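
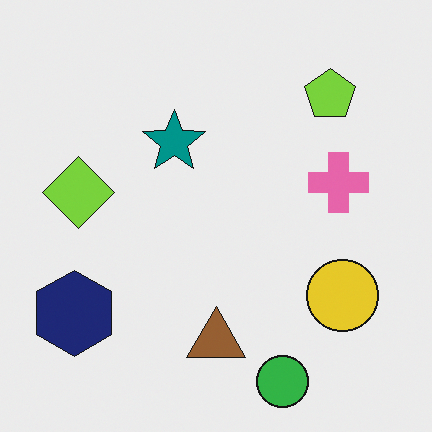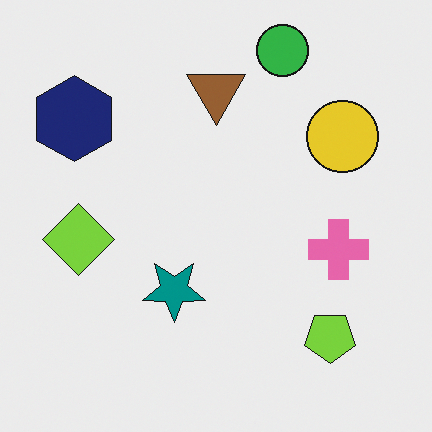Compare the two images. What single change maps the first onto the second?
This is the original image flipped vertically (top ↔ bottom).

The green circle is in the bottom of the first image and the top of the second — shapes on opposite sides of the horizontal midline have swapped in a mirror flip.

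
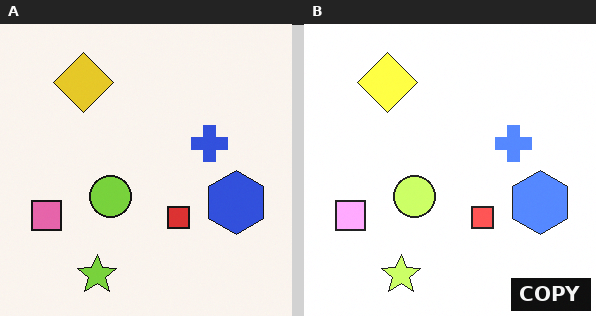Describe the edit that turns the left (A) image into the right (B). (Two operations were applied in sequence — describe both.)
The right (B) image is the left (A) substantially brightened, then watermarked with the text "COPY" in the lower-right corner.

Every pixel — background and shapes alike — is uniformly brightened. A dark label reading "COPY" appears in the lower-right corner.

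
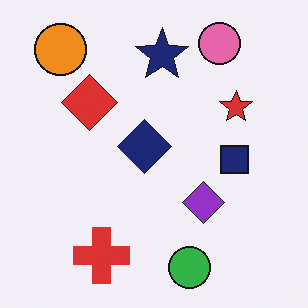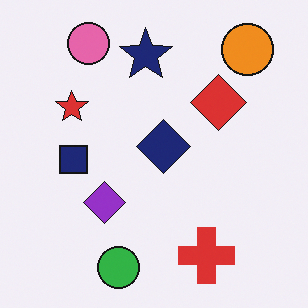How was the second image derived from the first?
Flipped horizontally (left ↔ right).

The orange circle is in the top-left of the first image and the top-right of the second — shapes on opposite sides of the vertical midline have swapped in a mirror flip.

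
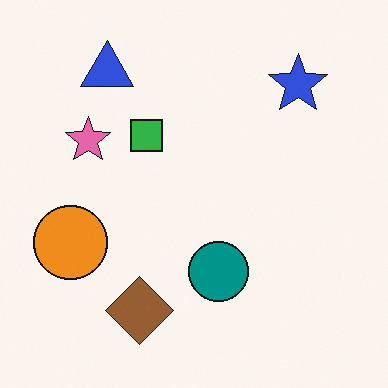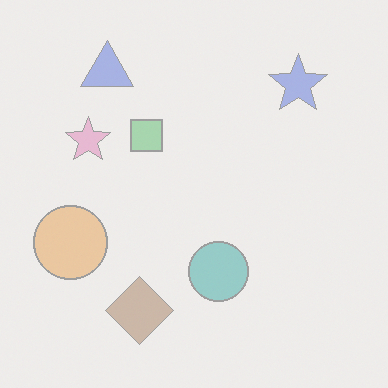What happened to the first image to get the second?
The second image is the first given much lower contrast.

Tones are pushed toward mid-grey across the whole image — a global contrast change.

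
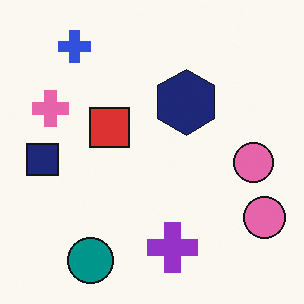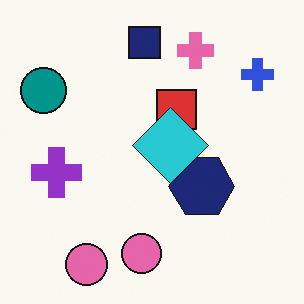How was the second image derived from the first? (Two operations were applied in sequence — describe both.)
The transformation is: rotated 90° clockwise, then overlaid with an additional cyan diamond.

The blue cross sits in the top-left of the first image and the top-right of the second — consistent with a whole-image 90° clockwise rotation. A cyan diamond appears in the second image that is absent from the first.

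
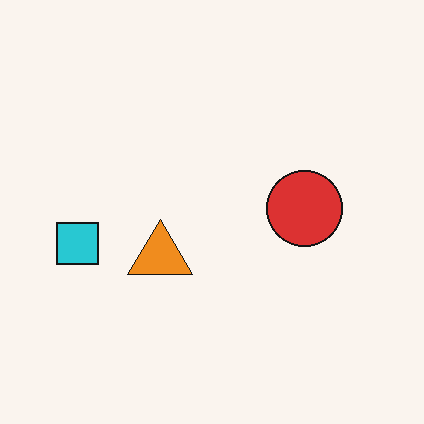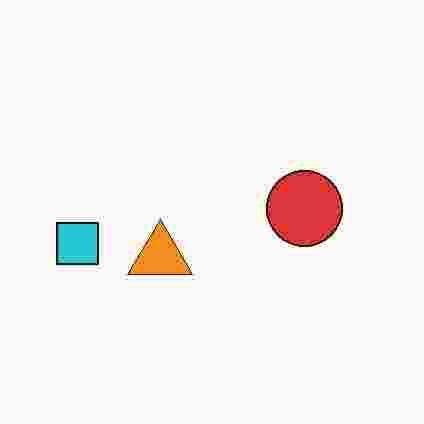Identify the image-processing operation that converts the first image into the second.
This is the original image heavily JPEG-compressed with obvious blocking artifacts.

Blocky 8×8 compression artifacts appear around shape edges and the flat background shows ringing — characteristic JPEG degradation.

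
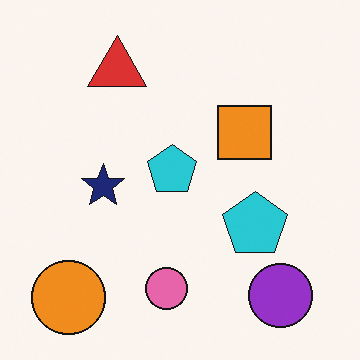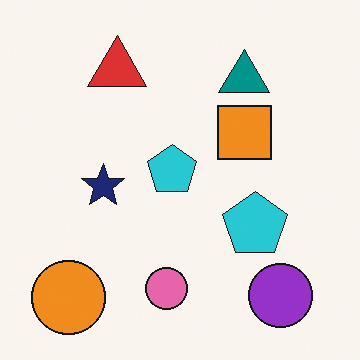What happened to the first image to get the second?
Overlaid with an additional teal triangle.

A teal triangle appears in the second image that is absent from the first.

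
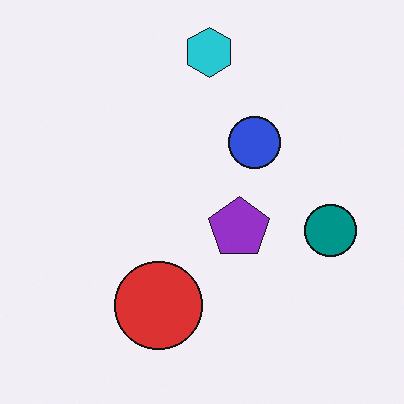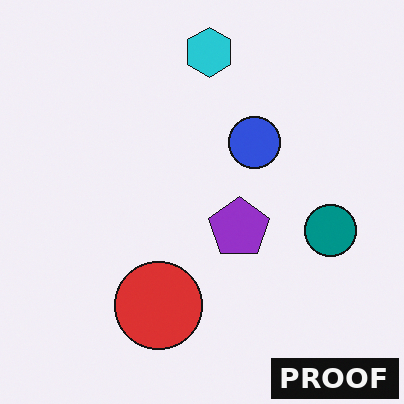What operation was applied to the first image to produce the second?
The image was watermarked with the text "PROOF" in the lower-right corner.

A dark label reading "PROOF" appears in the lower-right corner.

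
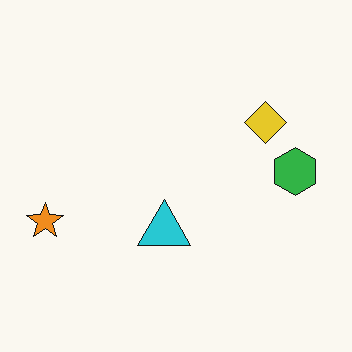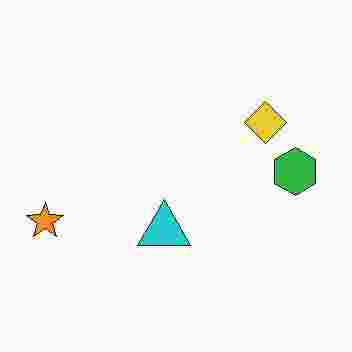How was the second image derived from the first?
It was heavily JPEG-compressed with obvious blocking artifacts.

Blocky 8×8 compression artifacts appear around shape edges and the flat background shows ringing — characteristic JPEG degradation.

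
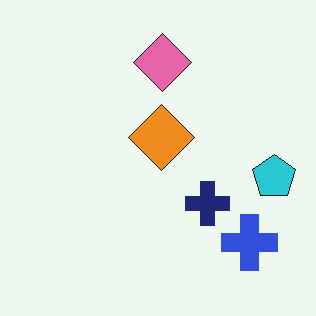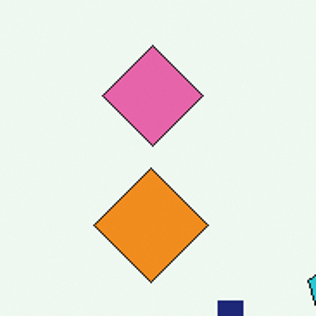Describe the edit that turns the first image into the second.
The image was cropped tightly and scaled back up.

The visible shapes are larger and the field of view is narrower; shapes near the original edges may be partly or wholly outside the frame — a crop-and-rescale.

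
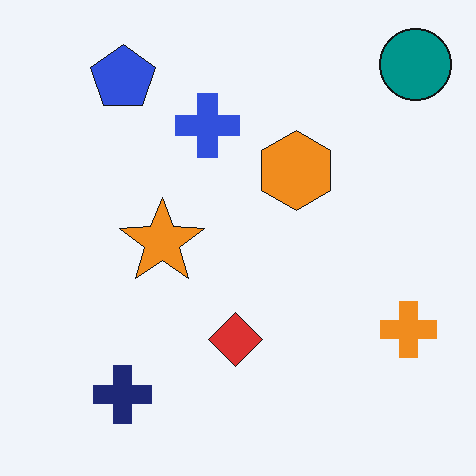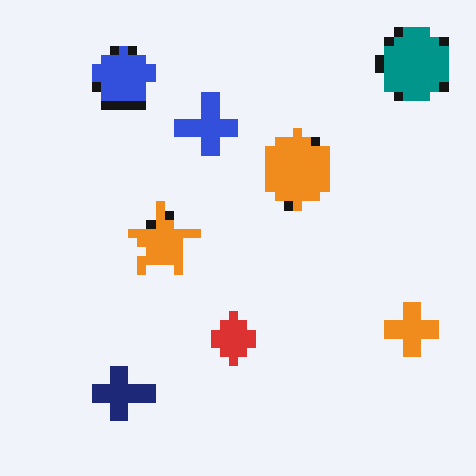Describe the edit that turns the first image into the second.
Coarsely pixelated.

Shapes are reduced to large square blocks; fine edges and outlines are lost — a downscale-then-upscale (mosaic) effect.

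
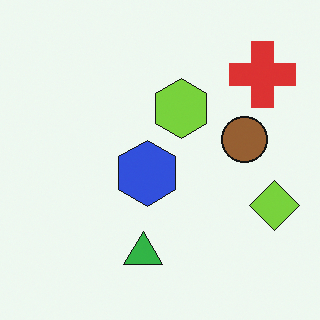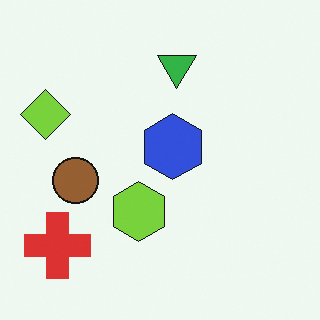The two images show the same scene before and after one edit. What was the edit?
The image was rotated 180°.

The red cross sits in the top-right of the first image and the bottom-left of the second — consistent with a whole-image 180° rotation.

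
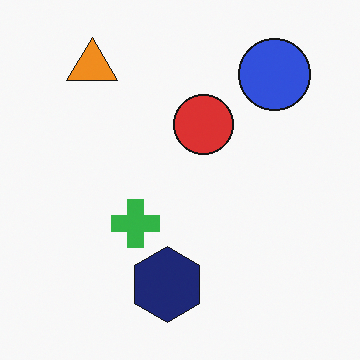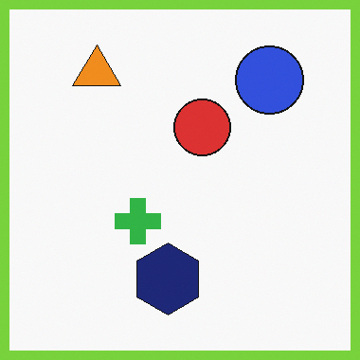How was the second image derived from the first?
Framed with a lime border.

A solid lime frame runs around the edge of the second image, with the content slightly shrunk inside it.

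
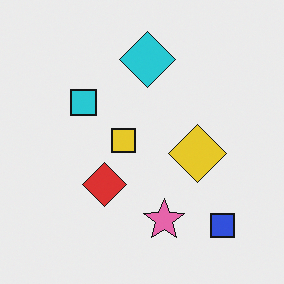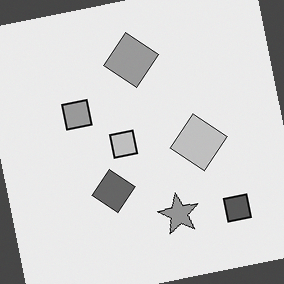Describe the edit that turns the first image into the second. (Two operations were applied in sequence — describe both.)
Converted to grayscale, then rotated counter-clockwise by a small amount.

All color is removed — every shape is now a shade of grey. Every shape is tilted by the same angle and the image corners show triangular fill wedges — a whole-image rotation by a non-right angle.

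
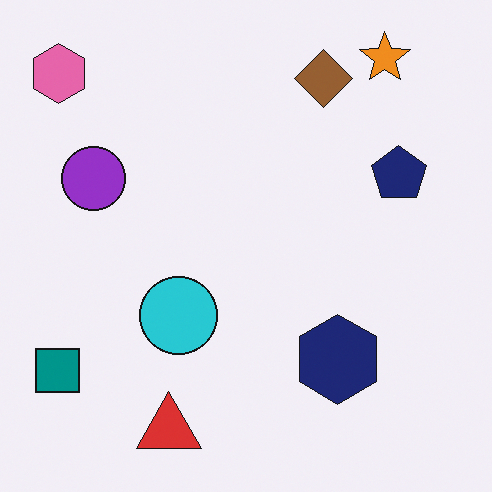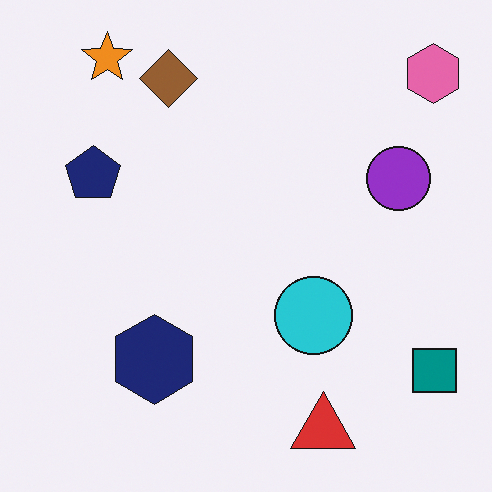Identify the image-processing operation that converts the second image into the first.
The image was flipped horizontally (left ↔ right).

The teal square is in the bottom-right of the second image and the bottom-left of the first — shapes on opposite sides of the vertical midline have swapped in a mirror flip.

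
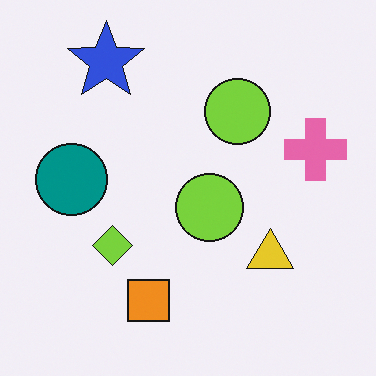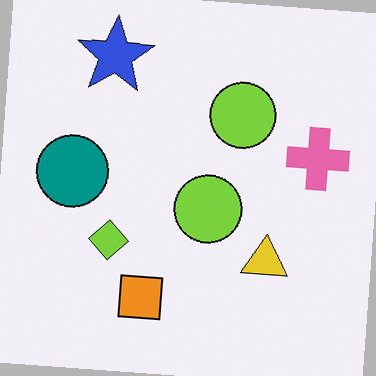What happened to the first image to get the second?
The transformation is: rotated clockwise by a few degrees.

Every shape is tilted by the same angle and the image corners show triangular fill wedges — a whole-image rotation by a non-right angle.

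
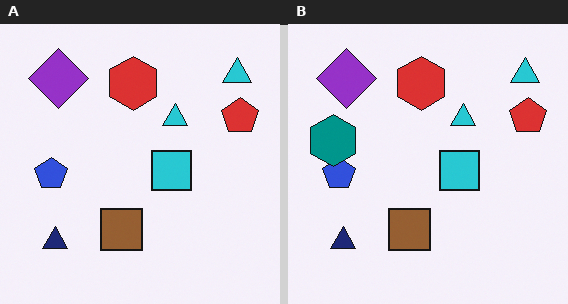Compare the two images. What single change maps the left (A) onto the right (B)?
It was overlaid with an additional teal hexagon.

A teal hexagon appears in the right (B) image that is absent from the left (A).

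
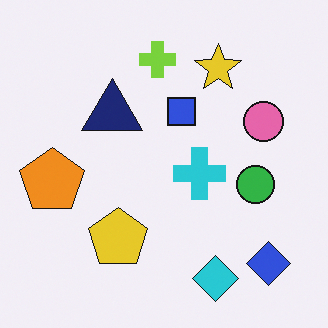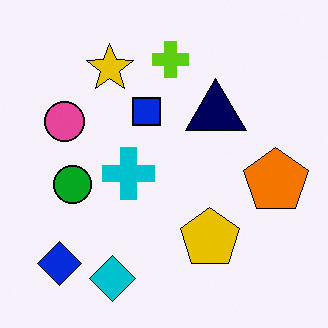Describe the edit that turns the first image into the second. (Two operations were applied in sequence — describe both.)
The second image is the first flipped horizontally (left ↔ right), then given slightly increased contrast.

The orange pentagon is in the left of the first image and the right of the second — shapes on opposite sides of the vertical midline have swapped in a mirror flip. Tones are pushed away from mid-grey across the whole image — a global contrast change.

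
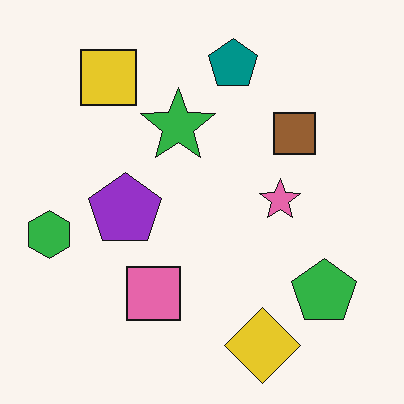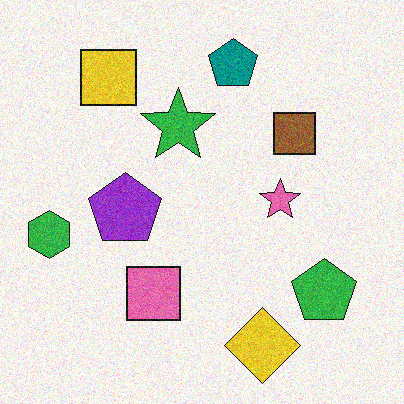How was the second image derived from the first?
Degraded with visible gaussian noise.

Random speckle covers the whole image, including the flat background.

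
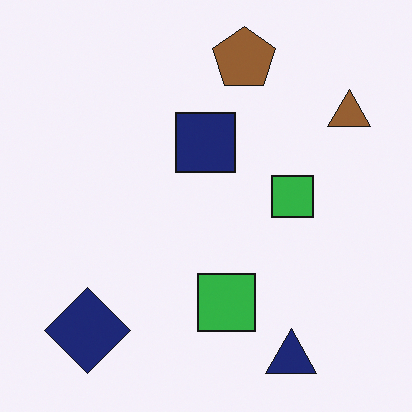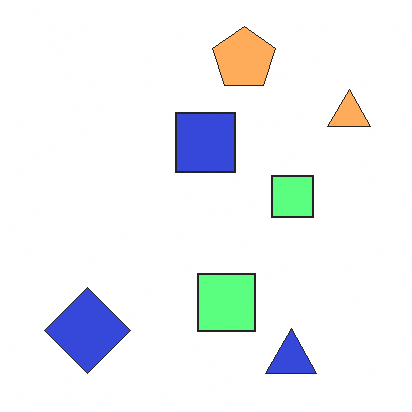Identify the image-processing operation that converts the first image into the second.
This is the original image noticeably brightened.

Every pixel — background and shapes alike — is uniformly brightened.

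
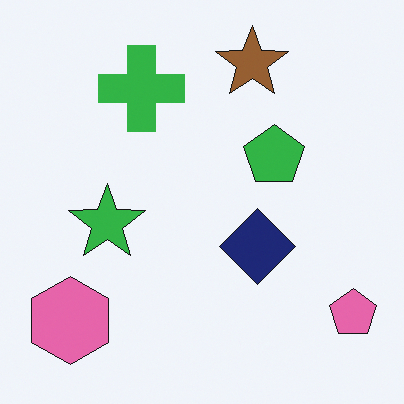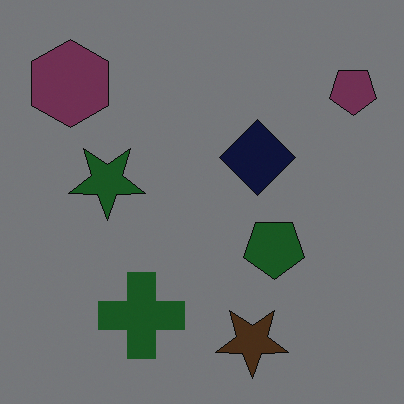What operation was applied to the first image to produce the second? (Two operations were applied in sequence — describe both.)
It was flipped vertically (top ↔ bottom), then noticeably darkened.

The brown star is in the top of the first image and the bottom of the second — shapes on opposite sides of the horizontal midline have swapped in a mirror flip. Every pixel — background and shapes alike — is uniformly darkened.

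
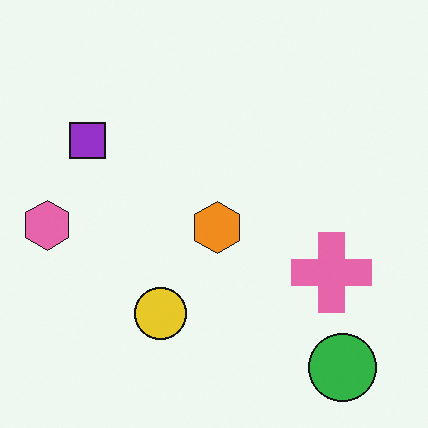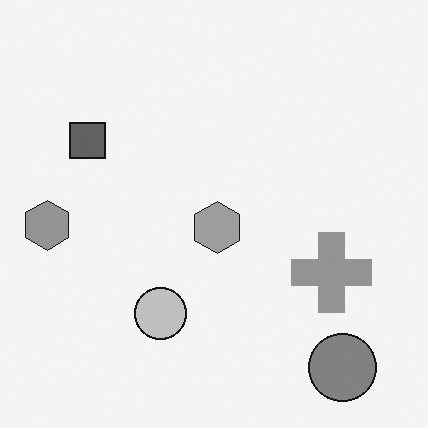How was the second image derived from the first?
It was converted to grayscale.

All color is removed — every shape is now a shade of grey.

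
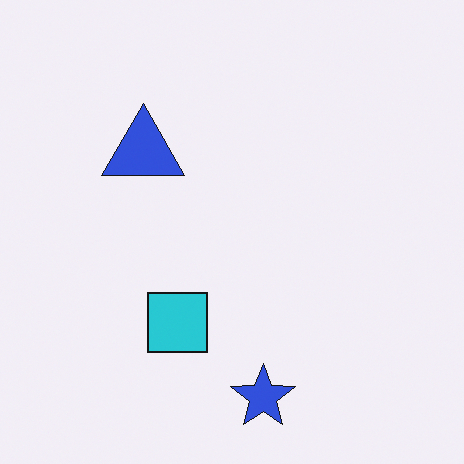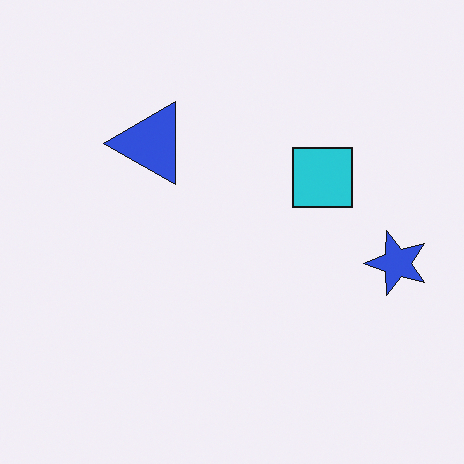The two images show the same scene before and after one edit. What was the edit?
This is the original image transposed (reflected across the top-left ↔ bottom-right diagonal).

Shapes have swapped their row and column positions — what was in the top-right is now in the bottom-left — a diagonal reflection.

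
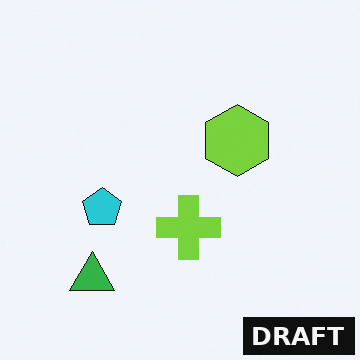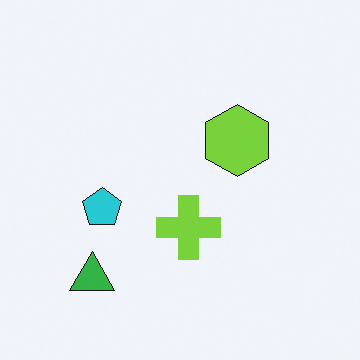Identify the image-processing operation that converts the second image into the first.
The transformation is: watermarked with the text "DRAFT" in the lower-right corner.

A dark label reading "DRAFT" appears in the lower-right corner.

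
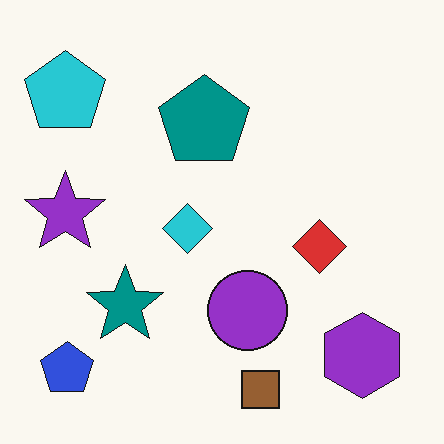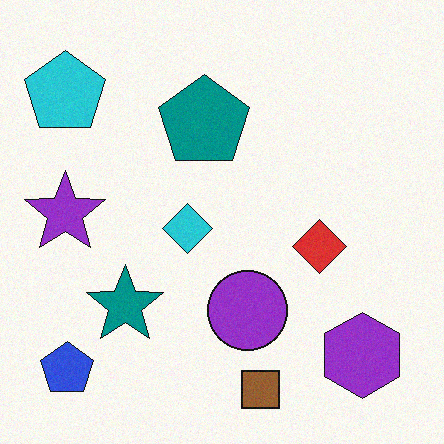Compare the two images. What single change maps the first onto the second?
Degraded with light additive noise.

Random speckle covers the whole image, including the flat background.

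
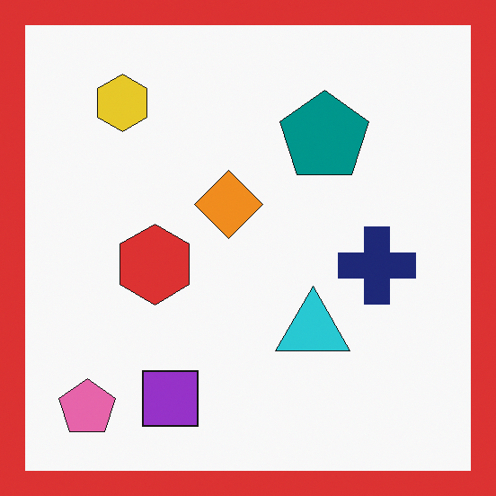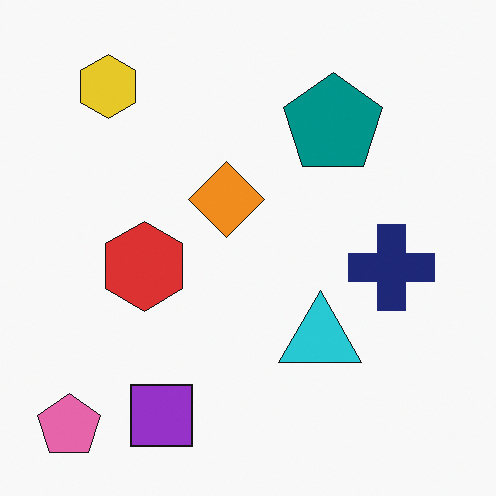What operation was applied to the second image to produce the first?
Framed with a red border.

A solid red frame runs around the edge of the first image, with the content slightly shrunk inside it.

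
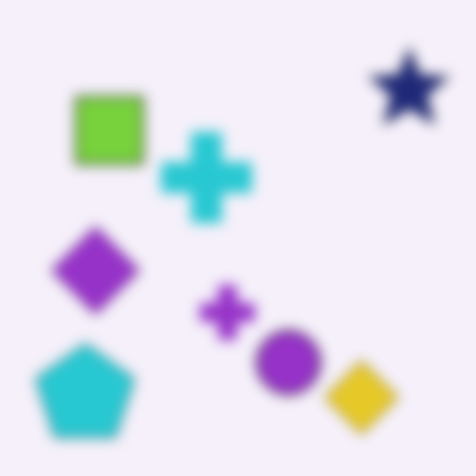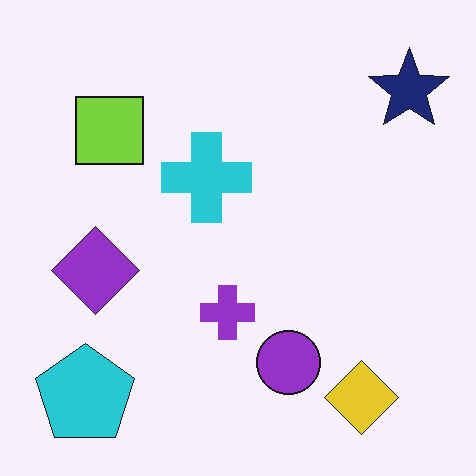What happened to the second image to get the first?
Heavily blurred.

Shape edges and outlines are uniformly softened across the whole image.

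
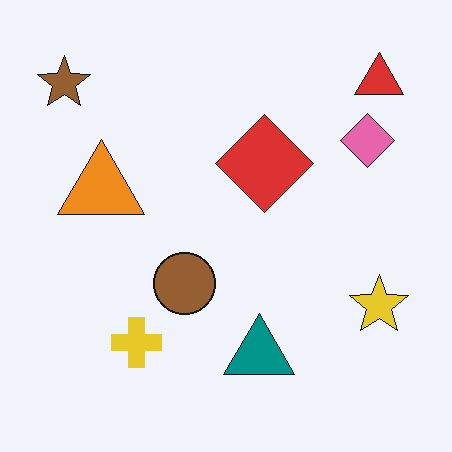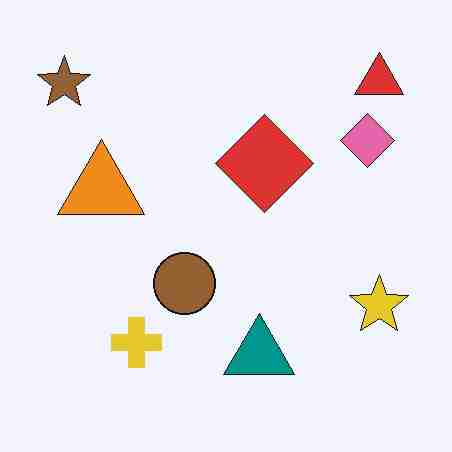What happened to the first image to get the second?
This is the original image heavily JPEG-compressed with obvious blocking artifacts.

Blocky 8×8 compression artifacts appear around shape edges and the flat background shows ringing — characteristic JPEG degradation.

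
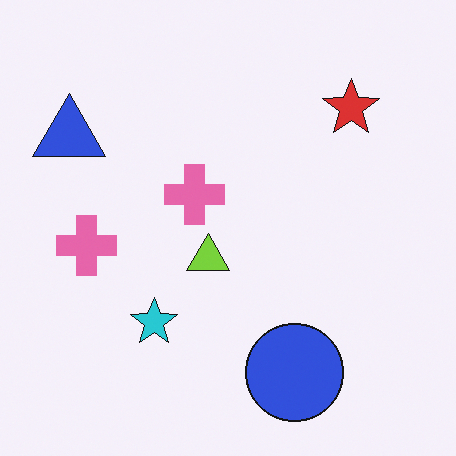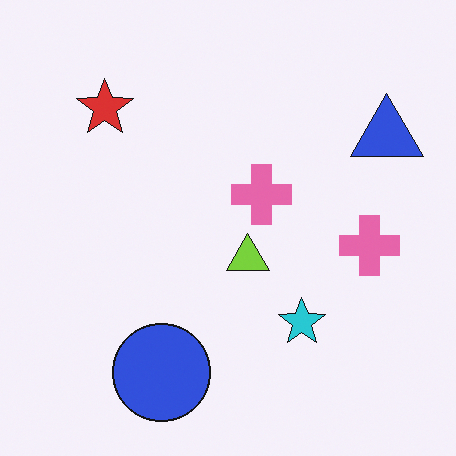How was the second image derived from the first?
This is the original image flipped horizontally (left ↔ right).

The blue triangle is in the top-left of the first image and the top-right of the second — shapes on opposite sides of the vertical midline have swapped in a mirror flip.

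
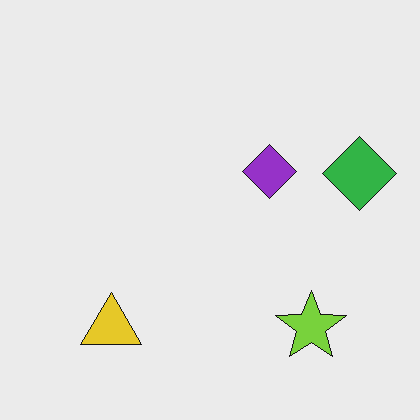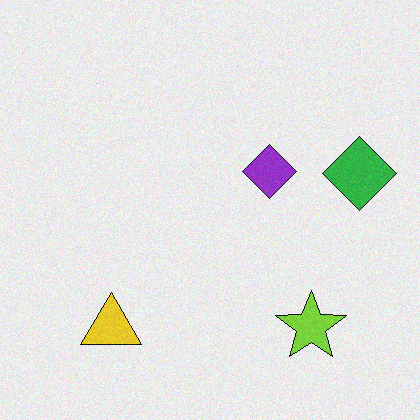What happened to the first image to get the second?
This is the original image degraded with light additive noise.

Random speckle covers the whole image, including the flat background.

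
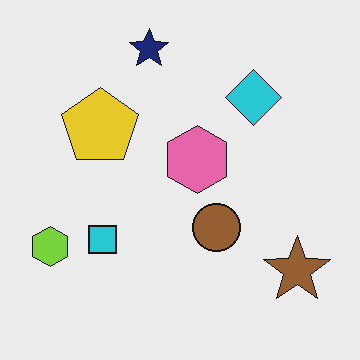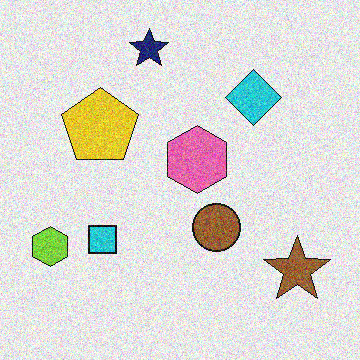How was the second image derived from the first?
Degraded with moderate additive noise.

Random speckle covers the whole image, including the flat background.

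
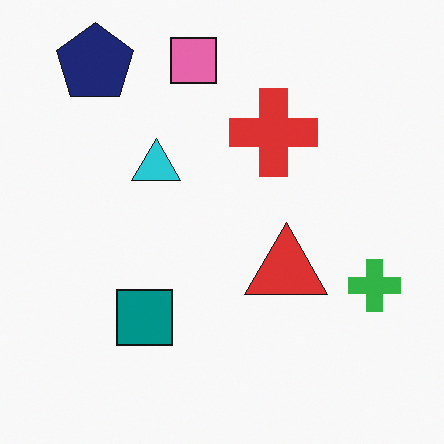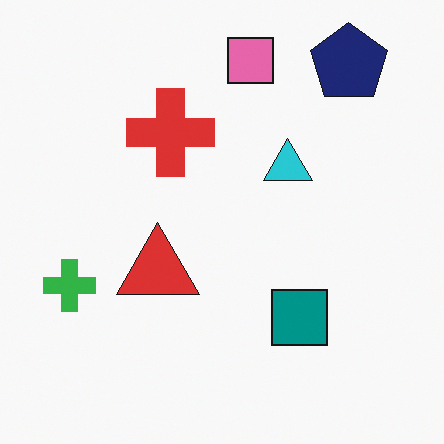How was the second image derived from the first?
It was flipped horizontally (left ↔ right).

The green cross is in the right of the first image and the left of the second — shapes on opposite sides of the vertical midline have swapped in a mirror flip.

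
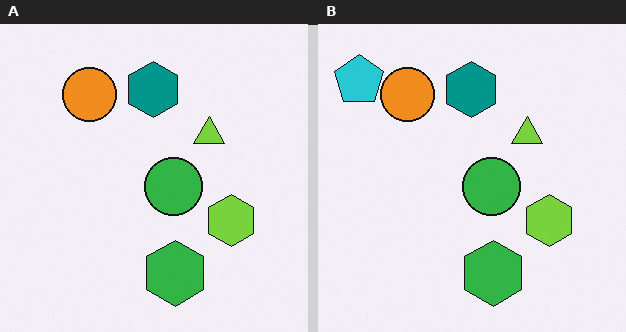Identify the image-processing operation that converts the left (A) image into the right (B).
Overlaid with an additional cyan pentagon.

A cyan pentagon appears in the right (B) image that is absent from the left (A).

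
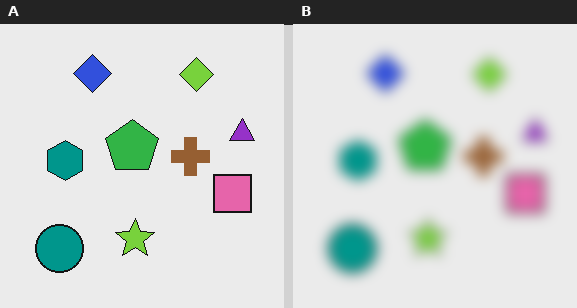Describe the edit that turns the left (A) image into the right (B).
The transformation is: strongly gaussian-blurred.

Shape edges and outlines are uniformly softened across the whole image.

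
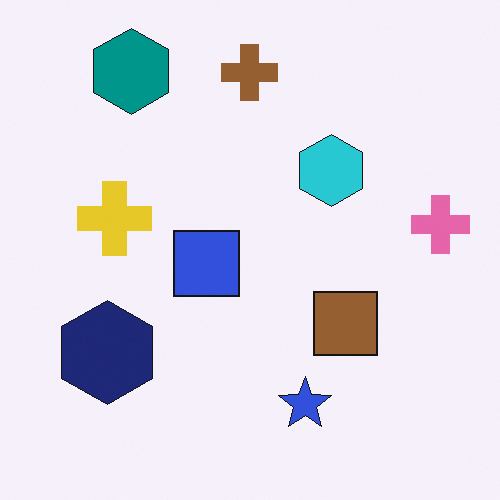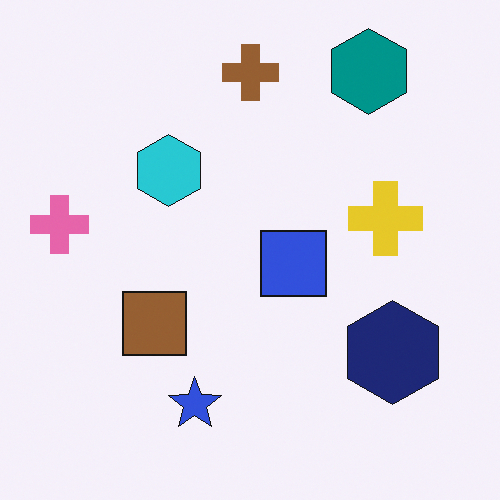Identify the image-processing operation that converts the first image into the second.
This is the original image flipped horizontally (left ↔ right).

The pink cross is in the right of the first image and the left of the second — shapes on opposite sides of the vertical midline have swapped in a mirror flip.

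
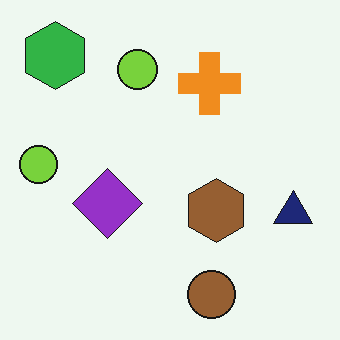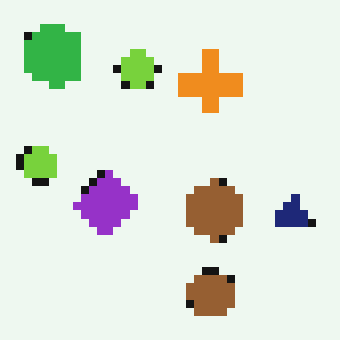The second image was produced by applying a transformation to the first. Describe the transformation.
Moderately pixelated.

Shapes are reduced to large square blocks; fine edges and outlines are lost — a downscale-then-upscale (mosaic) effect.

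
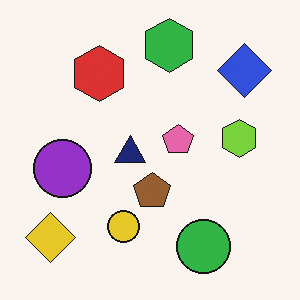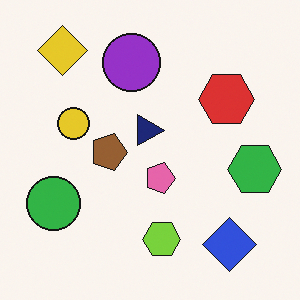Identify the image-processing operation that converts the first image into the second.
The second image is the first rotated 90° clockwise.

The yellow diamond sits in the bottom-left of the first image and the top-left of the second — consistent with a whole-image 90° clockwise rotation.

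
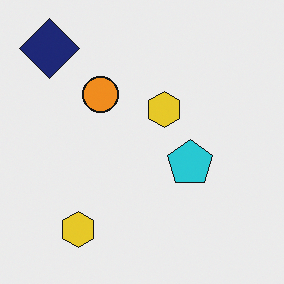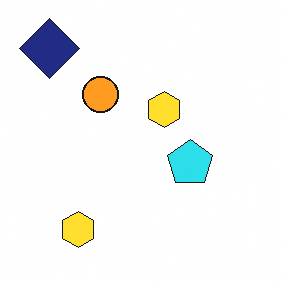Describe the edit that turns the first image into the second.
It was brightened a little.

Every pixel — background and shapes alike — is uniformly brightened.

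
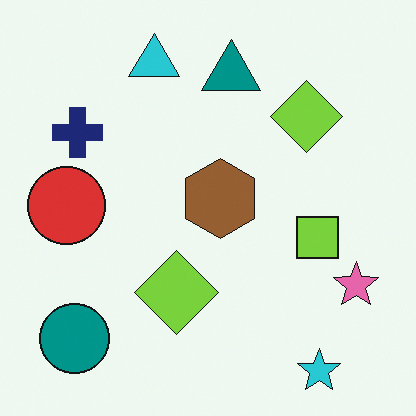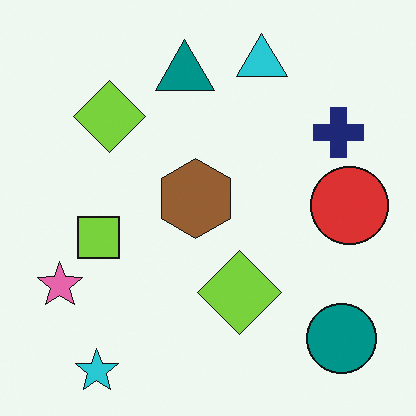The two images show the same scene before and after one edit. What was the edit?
The image was flipped horizontally (left ↔ right).

The pink star is in the bottom-right of the first image and the bottom-left of the second — shapes on opposite sides of the vertical midline have swapped in a mirror flip.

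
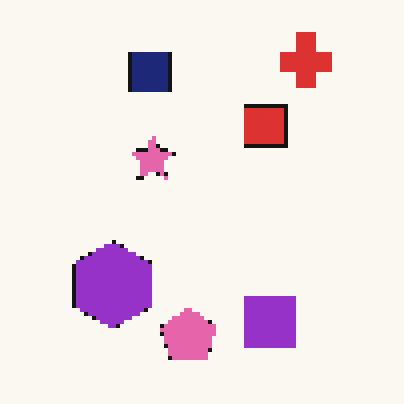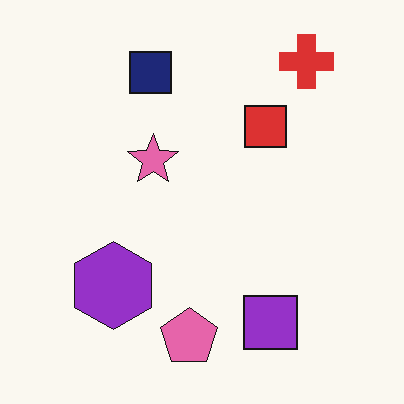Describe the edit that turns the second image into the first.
The image was mildly pixelated.

Shapes are reduced to large square blocks; fine edges and outlines are lost — a downscale-then-upscale (mosaic) effect.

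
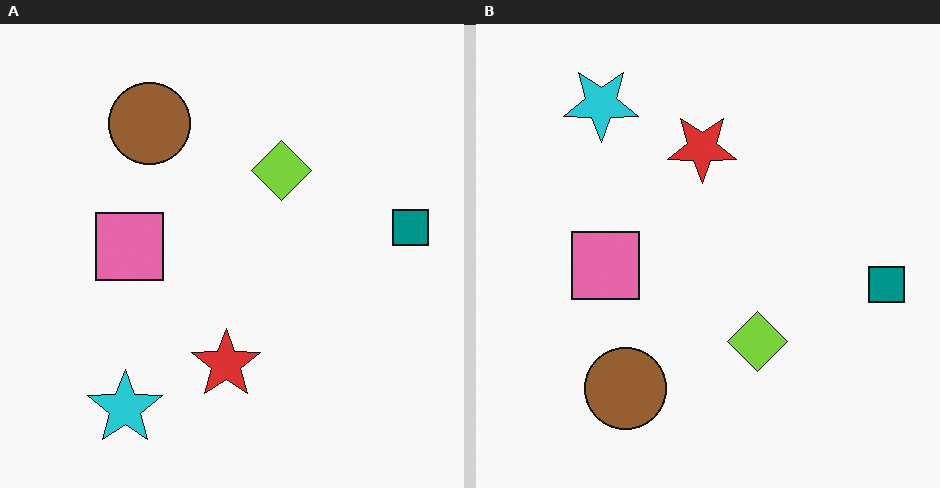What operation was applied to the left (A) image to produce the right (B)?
The image was flipped vertically (top ↔ bottom).

The cyan star is in the bottom-left of the left (A) image and the top-left of the right (B) — shapes on opposite sides of the horizontal midline have swapped in a mirror flip.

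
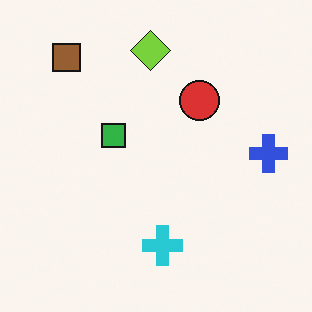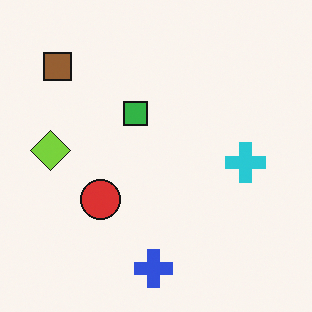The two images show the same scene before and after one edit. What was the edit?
This is the original image transposed (reflected across the top-left ↔ bottom-right diagonal).

Shapes have swapped their row and column positions — what was in the top-right is now in the bottom-left — a diagonal reflection.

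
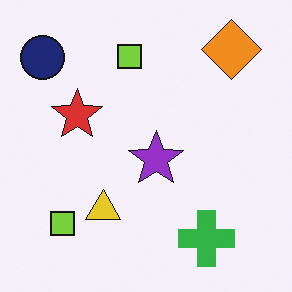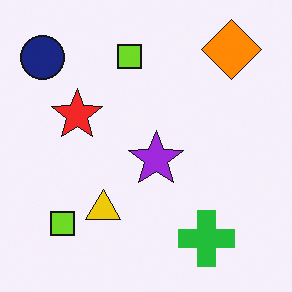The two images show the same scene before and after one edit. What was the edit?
Slightly oversaturated.

All colors are more vivid — a global saturation change.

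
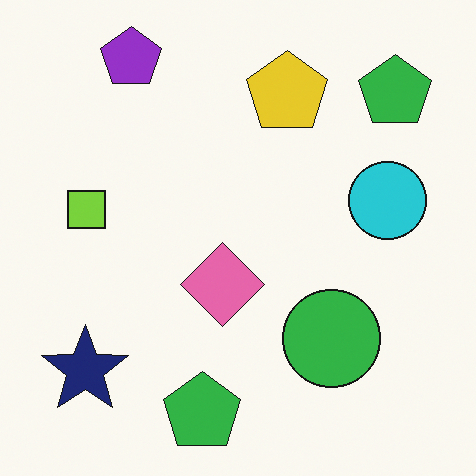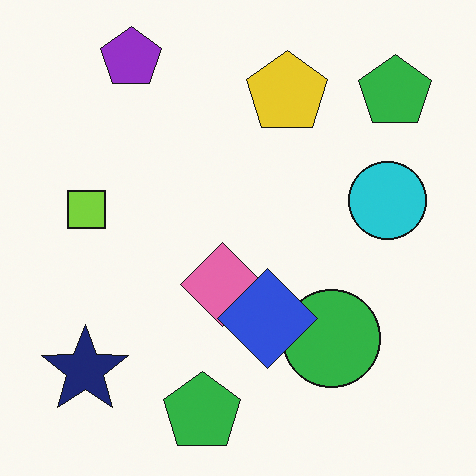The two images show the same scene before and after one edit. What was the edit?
Overlaid with an additional blue diamond.

A blue diamond appears in the second image that is absent from the first.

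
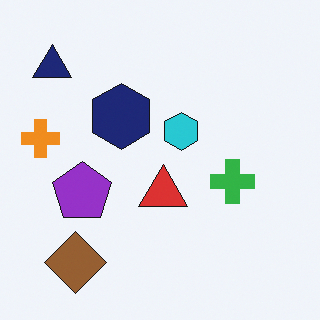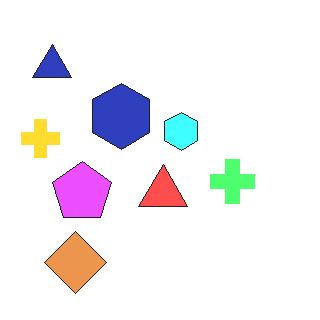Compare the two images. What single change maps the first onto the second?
The transformation is: noticeably brightened.

Every pixel — background and shapes alike — is uniformly brightened.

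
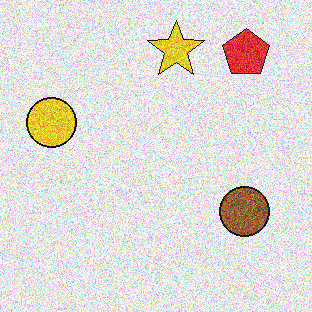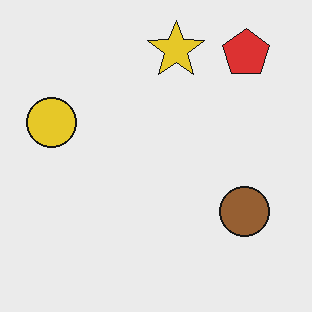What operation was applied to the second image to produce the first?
It was degraded with a thick layer of grain.

Random speckle covers the whole image, including the flat background.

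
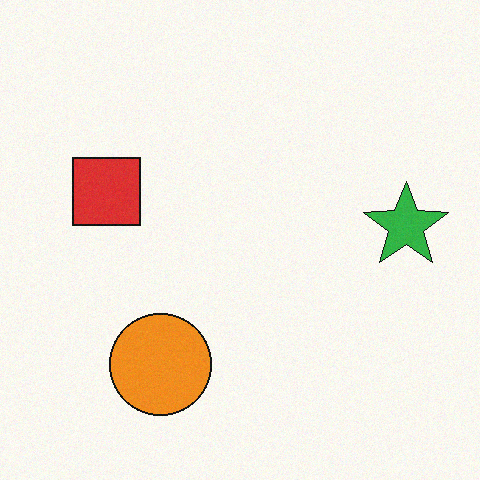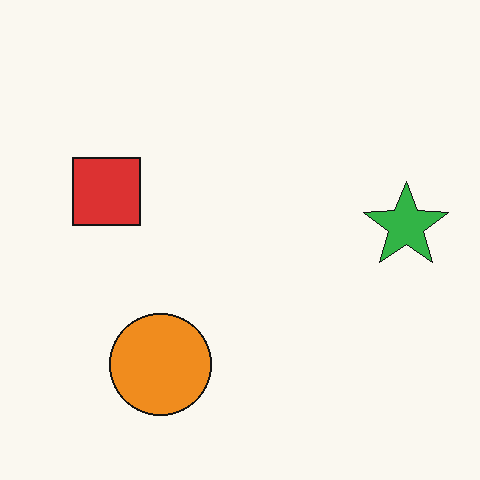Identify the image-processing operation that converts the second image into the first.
The transformation is: degraded with light additive noise.

Random speckle covers the whole image, including the flat background.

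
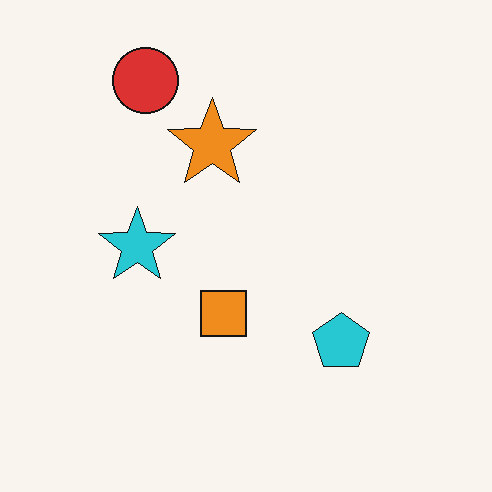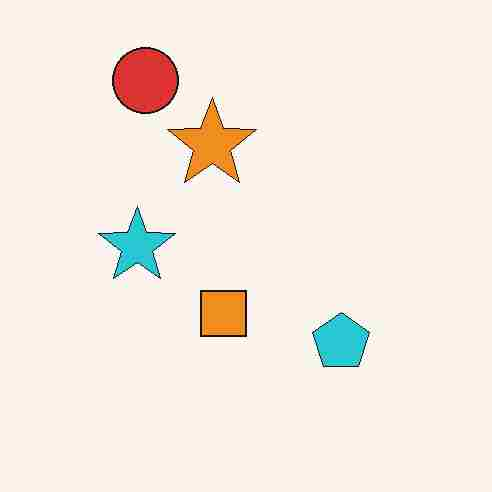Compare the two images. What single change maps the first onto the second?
Heavily JPEG-compressed with obvious blocking artifacts.

Blocky 8×8 compression artifacts appear around shape edges and the flat background shows ringing — characteristic JPEG degradation.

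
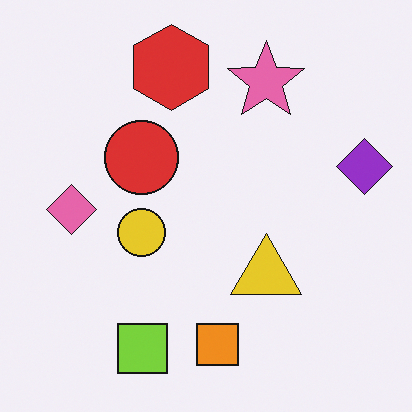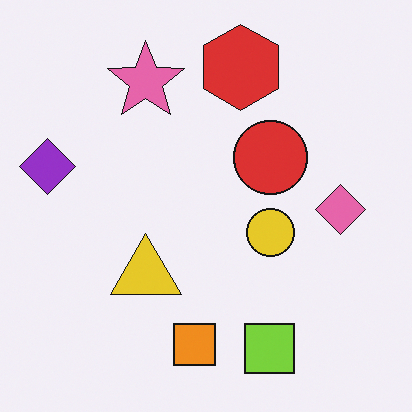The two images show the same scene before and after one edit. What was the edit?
The image was flipped horizontally (left ↔ right).

The purple diamond is in the right of the first image and the left of the second — shapes on opposite sides of the vertical midline have swapped in a mirror flip.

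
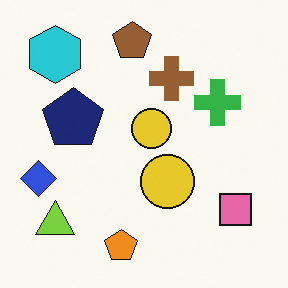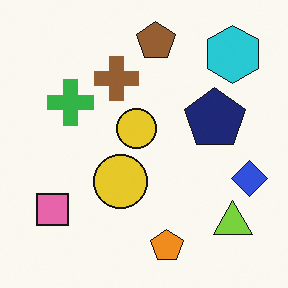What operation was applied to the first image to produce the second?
The second image is the first flipped horizontally (left ↔ right).

The blue diamond is in the left of the first image and the right of the second — shapes on opposite sides of the vertical midline have swapped in a mirror flip.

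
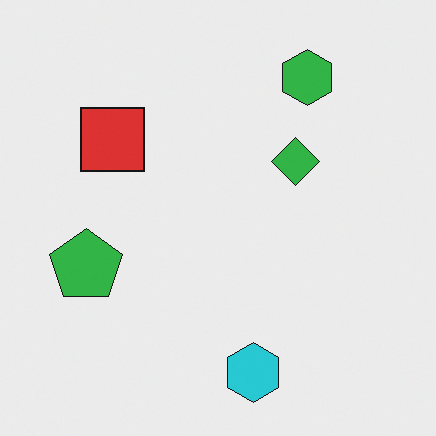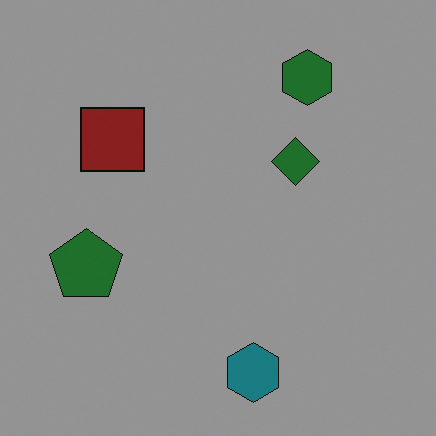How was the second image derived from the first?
It was darkened a lot.

Every pixel — background and shapes alike — is uniformly darkened.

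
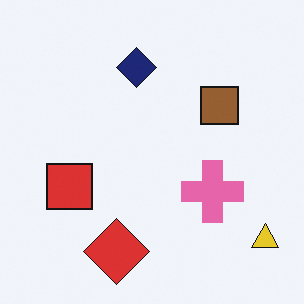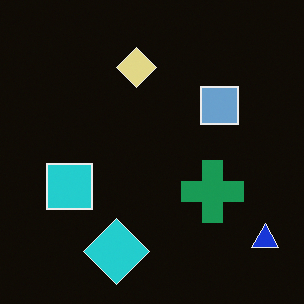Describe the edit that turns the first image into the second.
This is the original image color-inverted (negative).

The light background has become dark and every shape's color is its complement — a photographic negative.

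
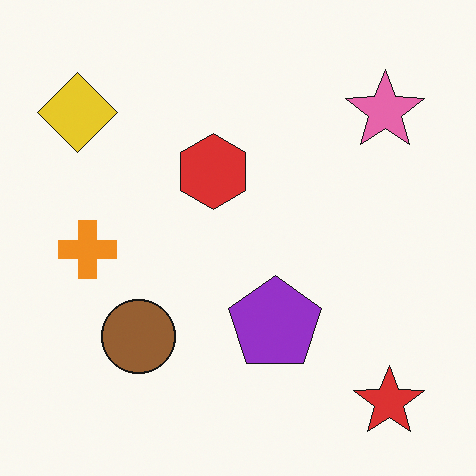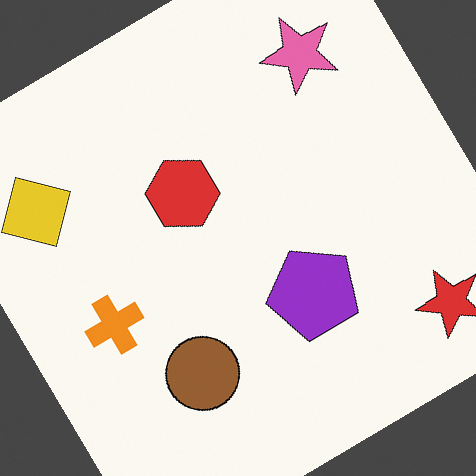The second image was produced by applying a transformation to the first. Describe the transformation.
The transformation is: rotated counter-clockwise by a large amount — several tens of degrees.

Every shape is tilted by the same angle and the image corners show triangular fill wedges — a whole-image rotation by a non-right angle.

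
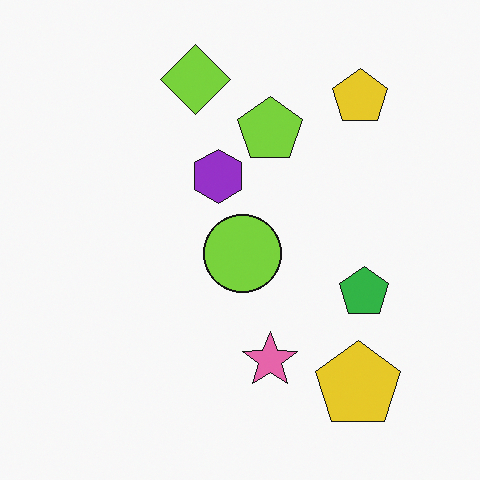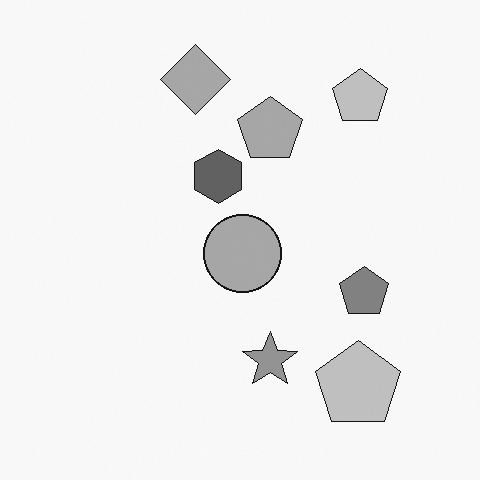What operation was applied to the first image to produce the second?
Converted to grayscale.

All color is removed — every shape is now a shade of grey.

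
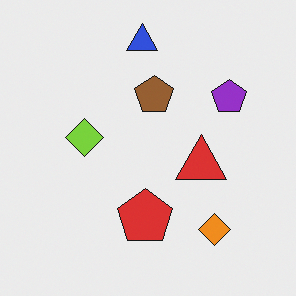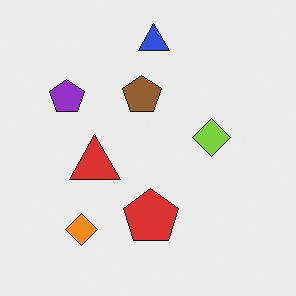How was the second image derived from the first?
The image was flipped horizontally (left ↔ right).

The purple pentagon is in the top-right of the first image and the top-left of the second — shapes on opposite sides of the vertical midline have swapped in a mirror flip.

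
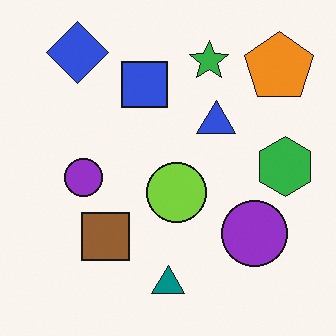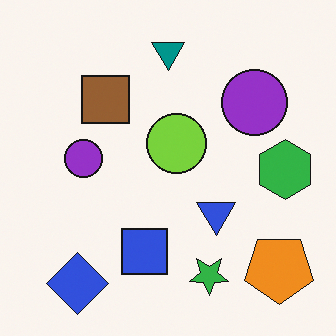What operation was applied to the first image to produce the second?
It was flipped vertically (top ↔ bottom).

The blue diamond is in the top-left of the first image and the bottom-left of the second — shapes on opposite sides of the horizontal midline have swapped in a mirror flip.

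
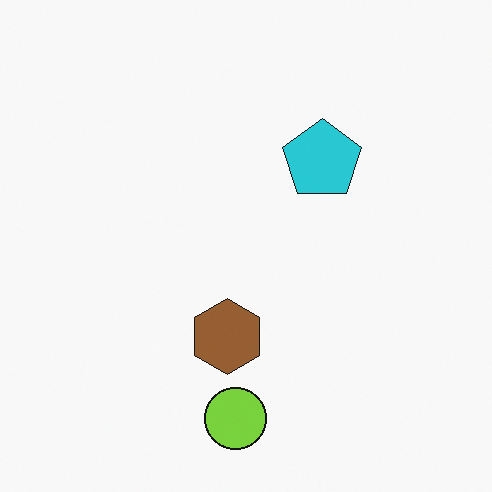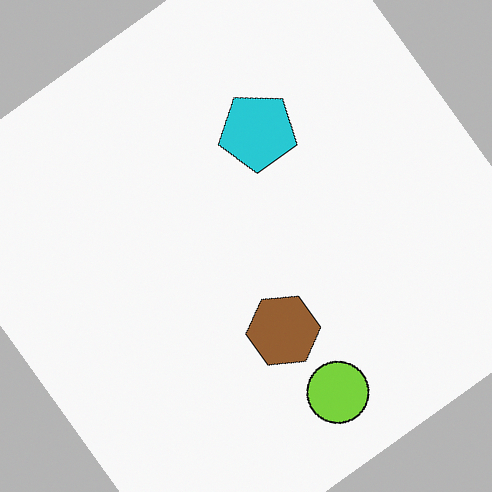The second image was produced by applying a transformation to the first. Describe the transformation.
This is the original image rotated counter-clockwise by a large amount — several tens of degrees.

Every shape is tilted by the same angle and the image corners show triangular fill wedges — a whole-image rotation by a non-right angle.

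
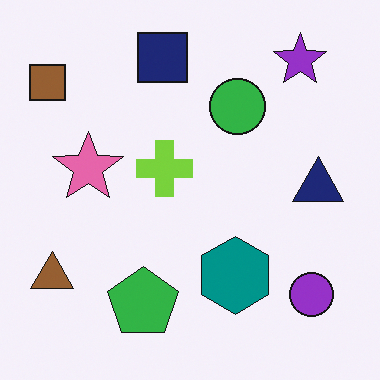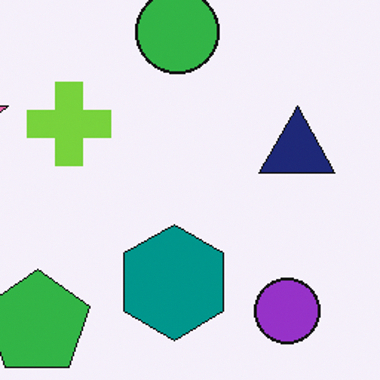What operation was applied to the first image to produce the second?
This is the original image cropped slightly and scaled back up.

The visible shapes are larger and the field of view is narrower; shapes near the original edges may be partly or wholly outside the frame — a crop-and-rescale.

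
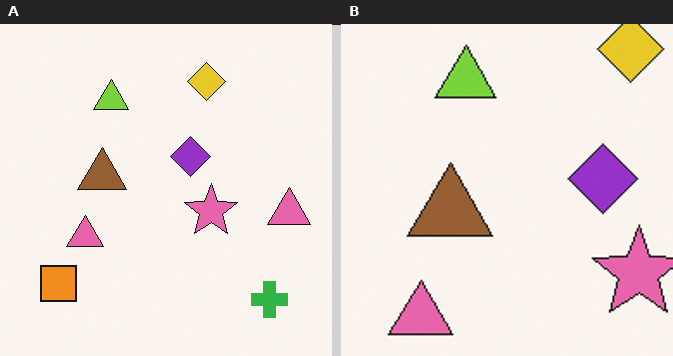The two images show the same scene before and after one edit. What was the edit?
It was cropped to a noticeably smaller region and rescaled.

The visible shapes are larger and the field of view is narrower; shapes near the original edges may be partly or wholly outside the frame — a crop-and-rescale.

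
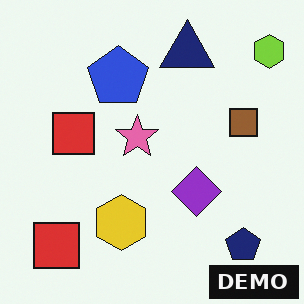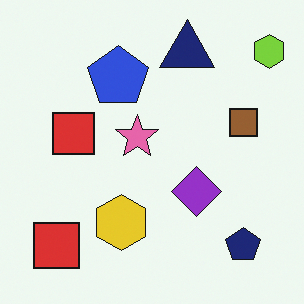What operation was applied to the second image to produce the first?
The transformation is: watermarked with the text "DEMO" in the lower-right corner.

A dark label reading "DEMO" appears in the lower-right corner.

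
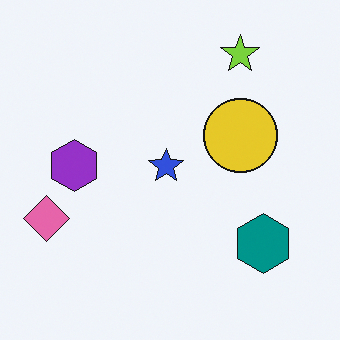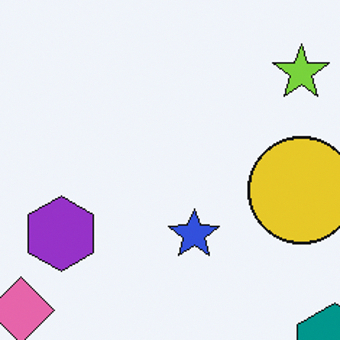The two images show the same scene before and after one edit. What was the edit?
The image was cropped to a modestly smaller region and rescaled.

The visible shapes are larger and the field of view is narrower; shapes near the original edges may be partly or wholly outside the frame — a crop-and-rescale.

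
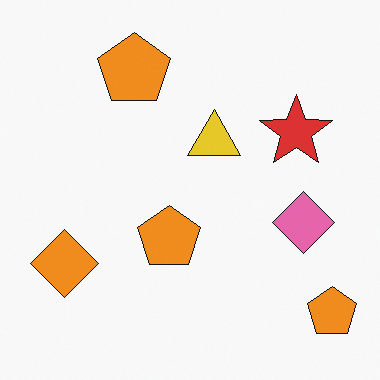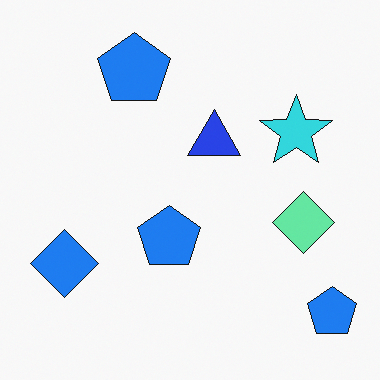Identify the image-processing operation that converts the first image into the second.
The image was hue-shifted by a large amount.

Every shape's color has rotated by the same amount around the hue wheel — a uniform hue shift.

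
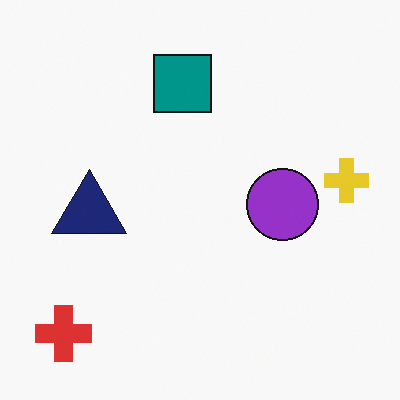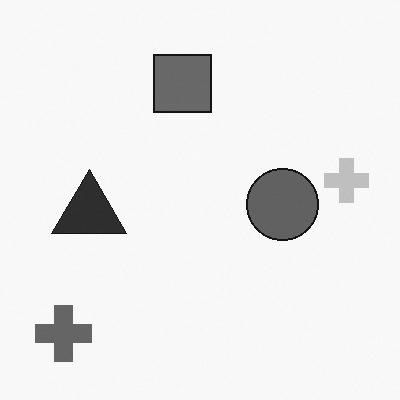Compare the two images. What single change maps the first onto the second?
It was converted to grayscale.

All color is removed — every shape is now a shade of grey.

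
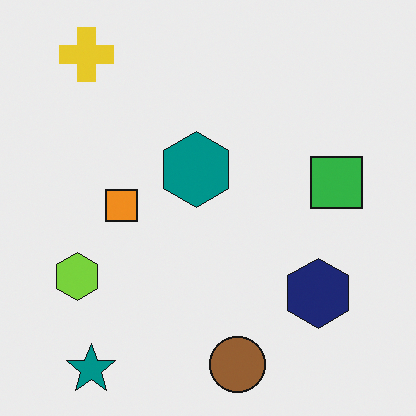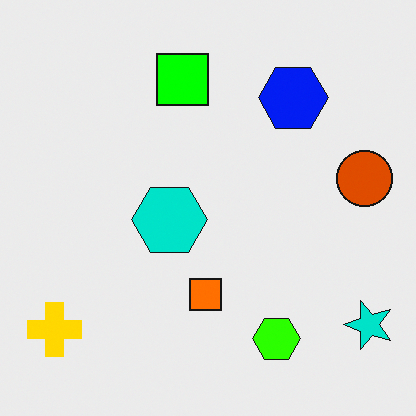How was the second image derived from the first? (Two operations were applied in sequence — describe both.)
The image was rotated 90° counter-clockwise, then heavily oversaturated.

The teal star sits in the bottom-left of the first image and the bottom-right of the second — consistent with a whole-image 90° counter-clockwise rotation. All colors are more vivid — a global saturation change.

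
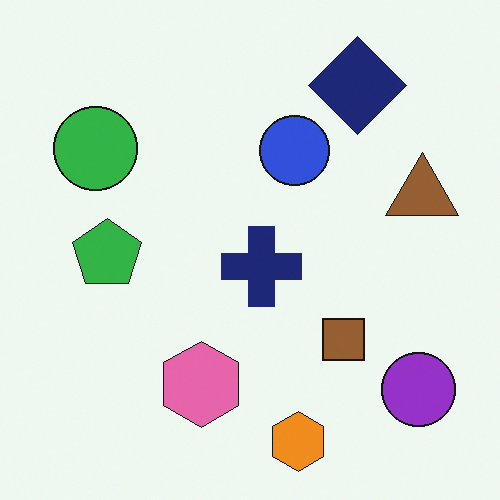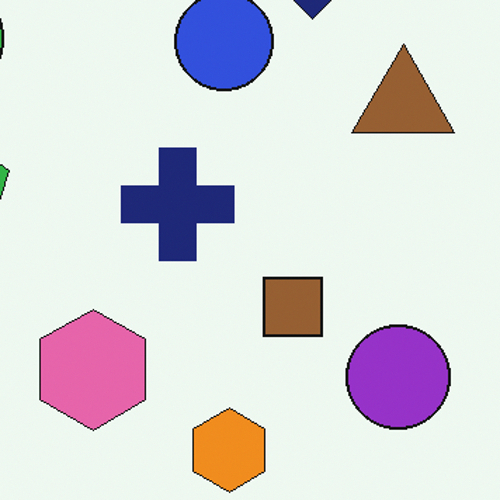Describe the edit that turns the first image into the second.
It was cropped slightly and scaled back up.

The visible shapes are larger and the field of view is narrower; shapes near the original edges may be partly or wholly outside the frame — a crop-and-rescale.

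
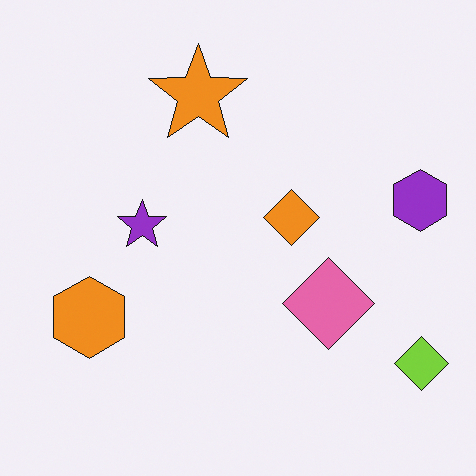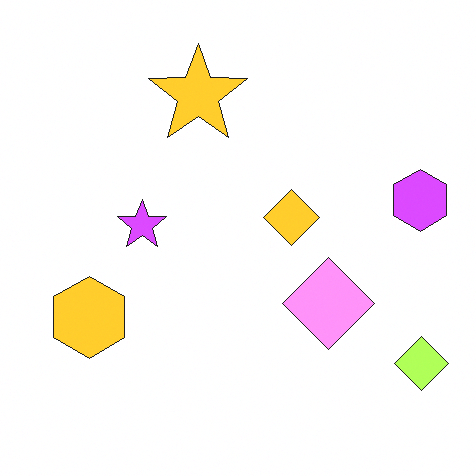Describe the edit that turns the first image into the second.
This is the original image brightened a lot.

Every pixel — background and shapes alike — is uniformly brightened.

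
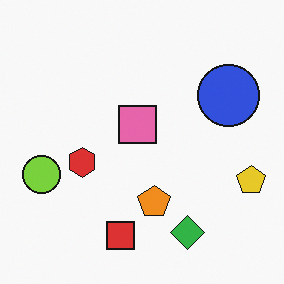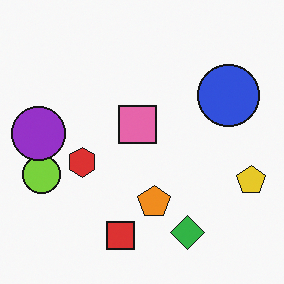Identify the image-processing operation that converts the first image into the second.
The second image is the first overlaid with an additional purple circle.

A purple circle appears in the second image that is absent from the first.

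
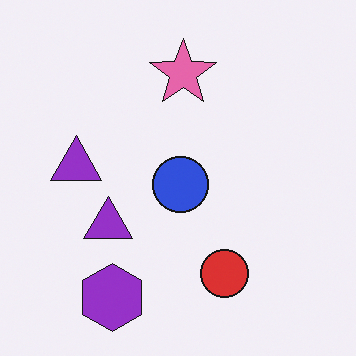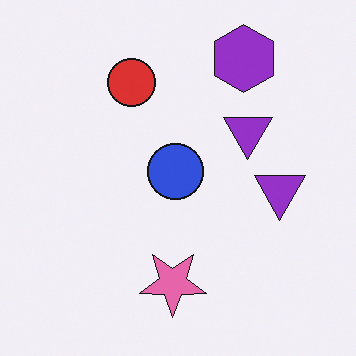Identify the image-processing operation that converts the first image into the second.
It was rotated 180°.

The purple hexagon sits in the bottom-left of the first image and the top-right of the second — consistent with a whole-image 180° rotation.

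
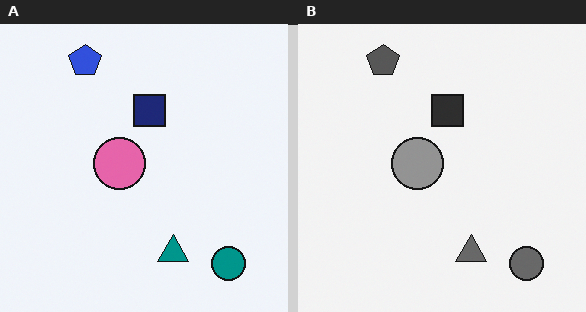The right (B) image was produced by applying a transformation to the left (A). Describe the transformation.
The right (B) image is the left (A) converted to grayscale.

All color is removed — every shape is now a shade of grey.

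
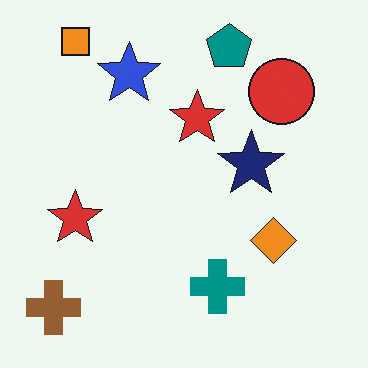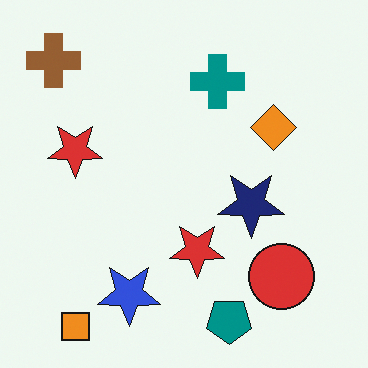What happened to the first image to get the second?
Flipped vertically (top ↔ bottom).

The orange square is in the top-left of the first image and the bottom-left of the second — shapes on opposite sides of the horizontal midline have swapped in a mirror flip.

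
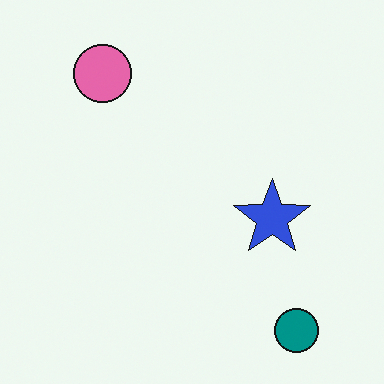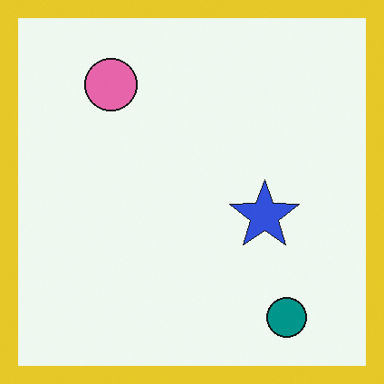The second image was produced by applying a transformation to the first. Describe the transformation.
This is the original image framed with a yellow border.

A solid yellow frame runs around the edge of the second image, with the content slightly shrunk inside it.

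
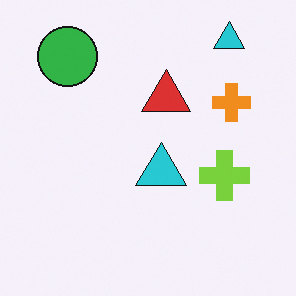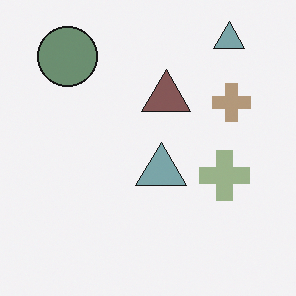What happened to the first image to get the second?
The transformation is: heavily desaturated.

All colors are more muted and greyish — a global saturation change.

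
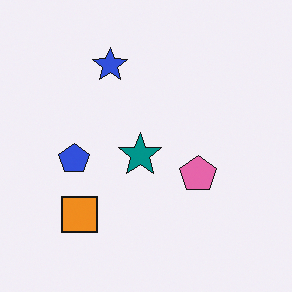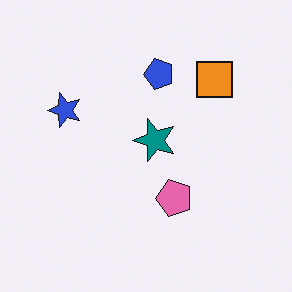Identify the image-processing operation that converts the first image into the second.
The image was transposed (reflected across the top-left ↔ bottom-right diagonal).

Shapes have swapped their row and column positions — what was in the top-right is now in the bottom-left — a diagonal reflection.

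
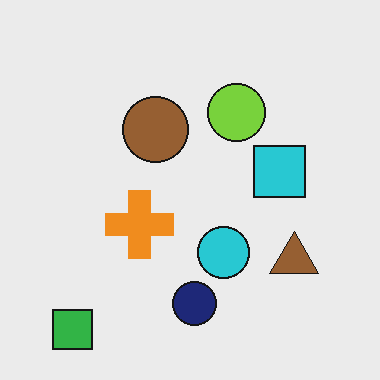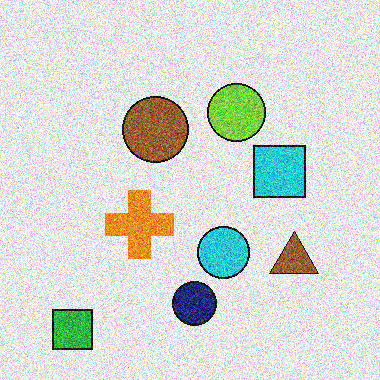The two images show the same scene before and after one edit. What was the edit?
Degraded with heavy additive noise.

Random speckle covers the whole image, including the flat background.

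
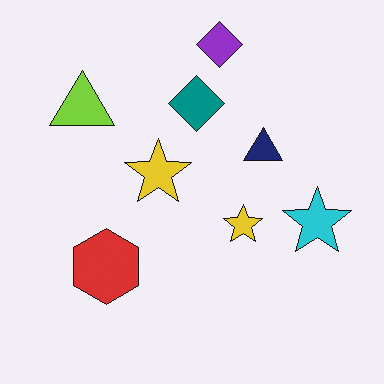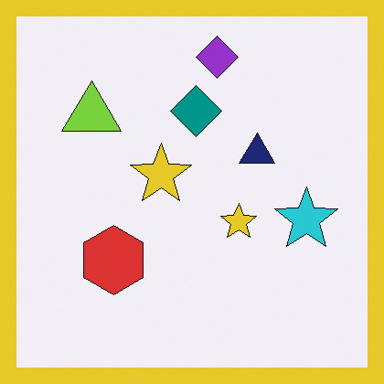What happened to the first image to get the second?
The image was framed with a yellow border.

A solid yellow frame runs around the edge of the second image, with the content slightly shrunk inside it.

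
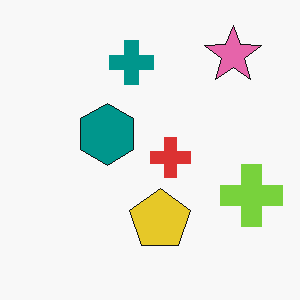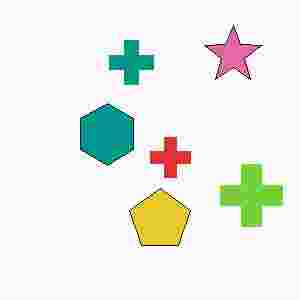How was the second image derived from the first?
It was heavily JPEG-compressed with obvious blocking artifacts.

Blocky 8×8 compression artifacts appear around shape edges and the flat background shows ringing — characteristic JPEG degradation.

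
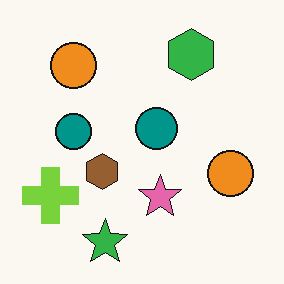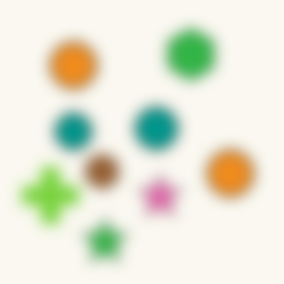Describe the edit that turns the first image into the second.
The transformation is: heavily blurred.

Shape edges and outlines are uniformly softened across the whole image.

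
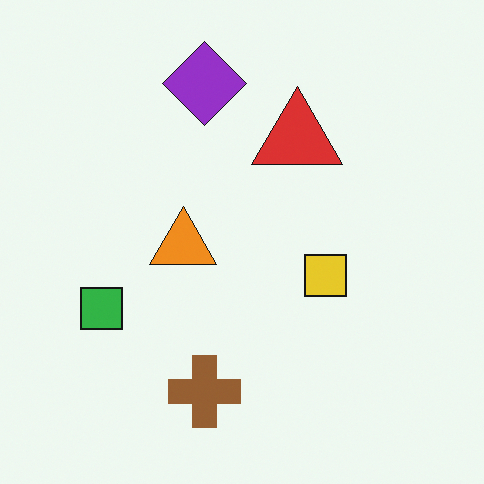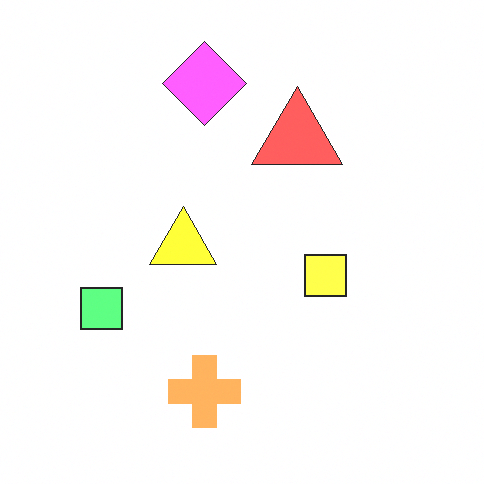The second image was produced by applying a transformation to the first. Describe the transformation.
The image was substantially brightened.

Every pixel — background and shapes alike — is uniformly brightened.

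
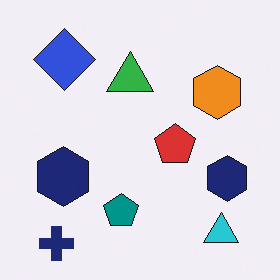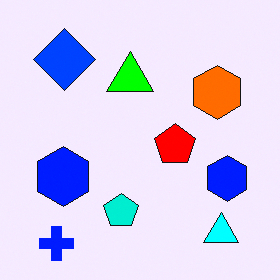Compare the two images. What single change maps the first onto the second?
Made much more vivid (saturation change).

All colors are more vivid — a global saturation change.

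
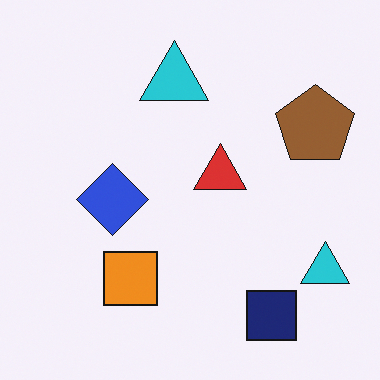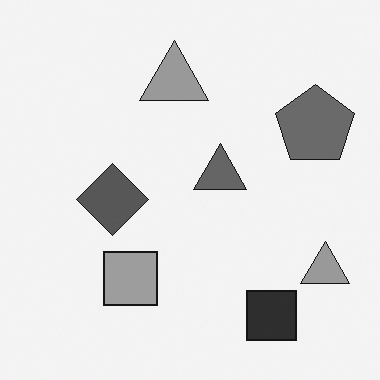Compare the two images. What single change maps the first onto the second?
The transformation is: converted to grayscale.

All color is removed — every shape is now a shade of grey.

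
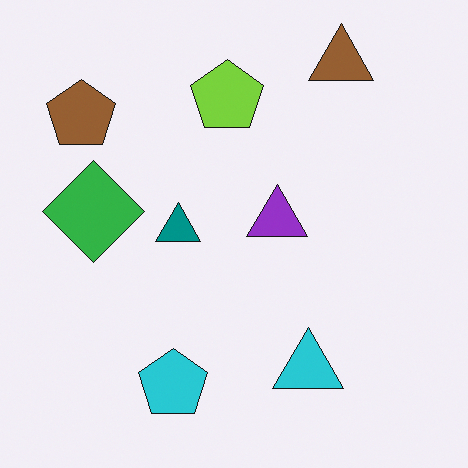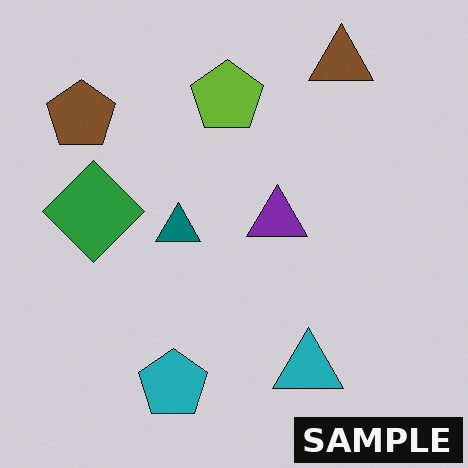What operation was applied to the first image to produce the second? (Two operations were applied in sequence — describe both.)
This is the original image darkened a little, then watermarked with the text "SAMPLE" in the lower-right corner.

Every pixel — background and shapes alike — is uniformly darkened. A dark label reading "SAMPLE" appears in the lower-right corner.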